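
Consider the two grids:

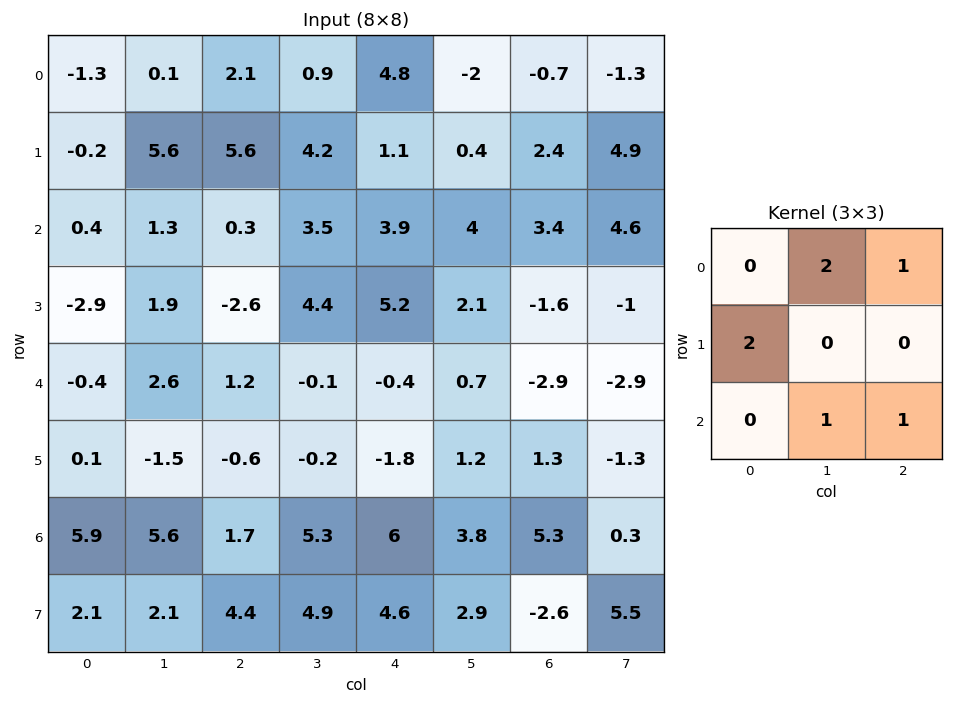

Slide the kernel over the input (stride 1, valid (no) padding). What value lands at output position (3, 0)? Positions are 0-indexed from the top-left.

-1.7

The receptive field on the input at this output position is [-2.9 1.9 -2.6 / -0.4 2.6 1.2 / 0.1 -1.5 -0.6]. Elementwise product with the kernel and sum: 1.9·2 + -2.6·1 + -0.4·2 + -1.5·1 + -0.6·1.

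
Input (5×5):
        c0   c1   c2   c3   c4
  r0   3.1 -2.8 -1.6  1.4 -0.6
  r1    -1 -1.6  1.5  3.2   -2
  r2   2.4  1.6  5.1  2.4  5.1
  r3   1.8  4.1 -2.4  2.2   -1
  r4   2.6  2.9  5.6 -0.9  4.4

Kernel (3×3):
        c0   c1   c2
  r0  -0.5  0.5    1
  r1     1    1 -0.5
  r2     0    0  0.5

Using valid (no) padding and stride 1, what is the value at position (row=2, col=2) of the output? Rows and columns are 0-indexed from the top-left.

6.25

The receptive field on the input at this output position is [5.1 2.4 5.1 / -2.4 2.2 -1 / 5.6 -0.9 4.4]. Elementwise product with the kernel and sum: 5.1·-0.5 + 2.4·0.5 + 5.1·1 + -2.4·1 + 2.2·1 + -1·-0.5 + 4.4·0.5.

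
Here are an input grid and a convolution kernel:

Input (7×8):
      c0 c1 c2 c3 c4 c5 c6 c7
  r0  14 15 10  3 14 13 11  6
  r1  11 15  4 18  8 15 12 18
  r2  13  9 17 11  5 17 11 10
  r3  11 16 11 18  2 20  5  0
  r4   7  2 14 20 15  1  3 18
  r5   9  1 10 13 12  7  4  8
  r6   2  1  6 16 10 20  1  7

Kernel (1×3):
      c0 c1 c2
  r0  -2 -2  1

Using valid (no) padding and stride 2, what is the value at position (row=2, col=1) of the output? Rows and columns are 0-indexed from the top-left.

The receptive field on the input at this output position is [14 20 15]. Elementwise product with the kernel and sum: 14·-2 + 20·-2 + 15·1.

-53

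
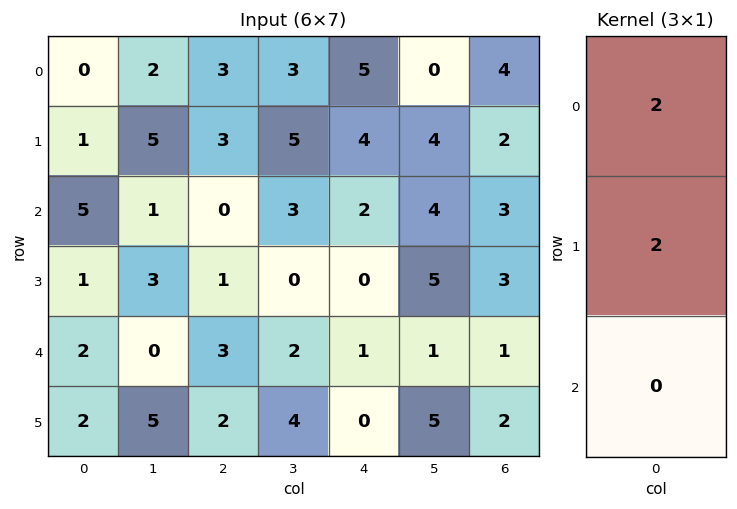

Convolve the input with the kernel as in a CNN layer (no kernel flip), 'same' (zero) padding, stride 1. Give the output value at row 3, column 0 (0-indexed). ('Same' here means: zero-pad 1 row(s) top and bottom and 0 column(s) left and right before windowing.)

The receptive field on the zero-padded input at this output position is [5 / 1 / 2]. Elementwise product with the kernel and sum: 5·2 + 1·2.

12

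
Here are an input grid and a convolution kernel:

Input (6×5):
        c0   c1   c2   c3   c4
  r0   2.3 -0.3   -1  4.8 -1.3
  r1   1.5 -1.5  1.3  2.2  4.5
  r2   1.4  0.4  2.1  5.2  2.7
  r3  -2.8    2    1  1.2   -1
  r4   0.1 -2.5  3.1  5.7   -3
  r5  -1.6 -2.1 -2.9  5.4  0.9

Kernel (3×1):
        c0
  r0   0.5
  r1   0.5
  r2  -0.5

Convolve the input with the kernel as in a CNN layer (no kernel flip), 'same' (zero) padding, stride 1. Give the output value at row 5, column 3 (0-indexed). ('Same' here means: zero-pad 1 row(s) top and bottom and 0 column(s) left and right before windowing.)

5.55

The receptive field on the zero-padded input at this output position is [5.7 / 5.4 / 0]. Elementwise product with the kernel and sum: 5.7·0.5 + 5.4·0.5 + 0·-0.5.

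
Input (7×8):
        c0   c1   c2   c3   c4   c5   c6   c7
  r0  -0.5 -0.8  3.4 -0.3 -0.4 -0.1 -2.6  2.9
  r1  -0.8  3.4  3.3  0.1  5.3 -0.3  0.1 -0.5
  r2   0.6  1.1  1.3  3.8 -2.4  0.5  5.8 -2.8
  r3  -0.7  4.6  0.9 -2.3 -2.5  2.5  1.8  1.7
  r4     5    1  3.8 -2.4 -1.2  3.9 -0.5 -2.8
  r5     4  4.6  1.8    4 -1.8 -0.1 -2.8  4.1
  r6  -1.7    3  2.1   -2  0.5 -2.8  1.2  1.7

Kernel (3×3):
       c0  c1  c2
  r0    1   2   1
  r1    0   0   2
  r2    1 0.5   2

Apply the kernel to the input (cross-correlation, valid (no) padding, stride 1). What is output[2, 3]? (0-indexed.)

9.3

The receptive field on the input at this output position is [3.8 -2.4 0.5 / -2.3 -2.5 2.5 / -2.4 -1.2 3.9]. Elementwise product with the kernel and sum: 3.8·1 + -2.4·2 + 0.5·1 + 2.5·2 + -2.4·1 + -1.2·0.5 + 3.9·2.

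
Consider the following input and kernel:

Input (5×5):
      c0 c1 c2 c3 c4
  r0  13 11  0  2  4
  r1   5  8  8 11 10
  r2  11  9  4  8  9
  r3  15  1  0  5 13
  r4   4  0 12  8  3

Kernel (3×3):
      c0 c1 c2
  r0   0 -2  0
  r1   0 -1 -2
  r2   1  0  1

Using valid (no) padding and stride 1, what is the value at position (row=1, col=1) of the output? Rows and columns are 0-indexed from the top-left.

The receptive field on the input at this output position is [8 8 11 / 9 4 8 / 1 0 5]. Elementwise product with the kernel and sum: 8·-2 + 4·-1 + 8·-2 + 1·1 + 5·1.

-30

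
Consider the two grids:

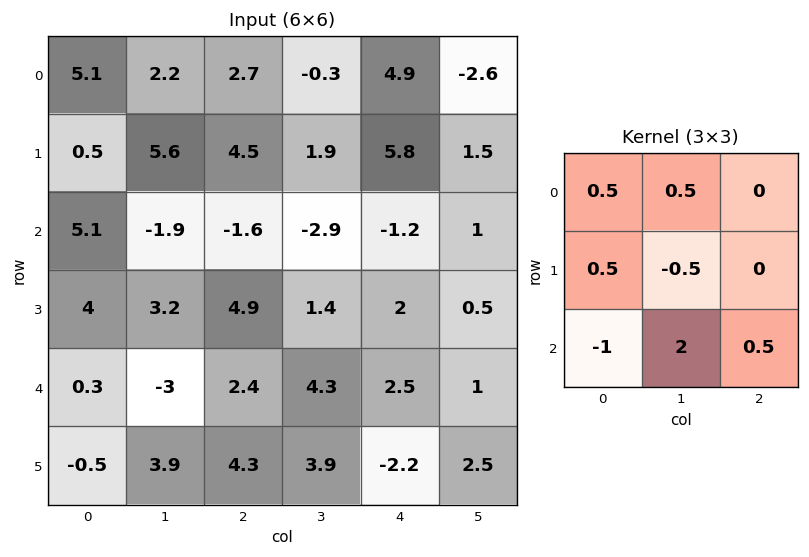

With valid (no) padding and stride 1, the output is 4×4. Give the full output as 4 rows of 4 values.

Output[0,0]: The receptive field on the input at this output position is [5.1 2.2 2.7 / 0.5 5.6 4.5 / 5.1 -1.9 -1.6]. Elementwise product with the kernel and sum: 5.1·0.5 + 2.2·0.5 + 0.5·0.5 + 5.6·-0.5 + 5.1·-1 + -1.9·2 + -1.6·0.5.

-8.6 0.25 -2.3 1.35
11.4 12.2 2.75 5.85
-3.1 7.35 6.95 -1.15
15.7 8 4.6 -4.45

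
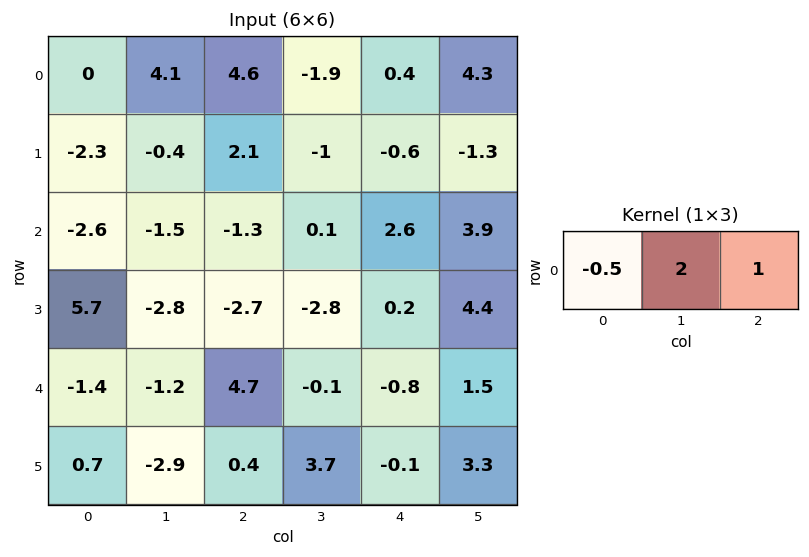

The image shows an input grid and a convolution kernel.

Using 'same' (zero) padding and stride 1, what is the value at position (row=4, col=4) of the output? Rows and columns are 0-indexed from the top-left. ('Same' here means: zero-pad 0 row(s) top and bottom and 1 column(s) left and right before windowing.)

The receptive field on the zero-padded input at this output position is [-0.1 -0.8 1.5]. Elementwise product with the kernel and sum: -0.1·-0.5 + -0.8·2 + 1.5·1.

-0.05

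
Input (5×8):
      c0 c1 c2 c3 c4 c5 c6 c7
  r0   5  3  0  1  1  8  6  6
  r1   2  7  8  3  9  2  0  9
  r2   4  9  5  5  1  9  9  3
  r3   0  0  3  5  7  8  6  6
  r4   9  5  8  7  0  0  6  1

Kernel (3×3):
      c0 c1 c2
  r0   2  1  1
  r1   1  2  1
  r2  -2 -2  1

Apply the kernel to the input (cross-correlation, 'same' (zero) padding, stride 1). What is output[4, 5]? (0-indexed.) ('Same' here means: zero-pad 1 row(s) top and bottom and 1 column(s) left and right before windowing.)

The receptive field on the zero-padded input at this output position is [7 8 6 / 0 0 6 / 0 0 0]. Elementwise product with the kernel and sum: 7·2 + 8·1 + 6·1 + 0·1 + 0·2 + 6·1 + 0·-2 + 0·-2 + 0·1.

34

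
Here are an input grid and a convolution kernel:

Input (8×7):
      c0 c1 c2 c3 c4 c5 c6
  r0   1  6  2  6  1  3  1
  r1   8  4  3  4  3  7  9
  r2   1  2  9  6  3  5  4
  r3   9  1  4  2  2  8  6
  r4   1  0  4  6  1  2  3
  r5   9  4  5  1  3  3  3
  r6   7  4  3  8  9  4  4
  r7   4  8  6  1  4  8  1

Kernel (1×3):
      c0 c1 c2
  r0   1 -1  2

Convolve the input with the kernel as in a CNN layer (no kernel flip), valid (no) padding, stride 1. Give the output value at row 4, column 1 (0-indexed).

8

The receptive field on the input at this output position is [0 4 6]. Elementwise product with the kernel and sum: 0·1 + 4·-1 + 6·2.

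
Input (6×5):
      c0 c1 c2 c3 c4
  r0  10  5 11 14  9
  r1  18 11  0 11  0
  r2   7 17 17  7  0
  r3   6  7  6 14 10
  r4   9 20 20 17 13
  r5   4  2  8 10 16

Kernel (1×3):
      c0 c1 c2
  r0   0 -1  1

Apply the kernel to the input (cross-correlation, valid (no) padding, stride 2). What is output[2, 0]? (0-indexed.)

The receptive field on the input at this output position is [9 20 20]. Elementwise product with the kernel and sum: 20·-1 + 20·1.

0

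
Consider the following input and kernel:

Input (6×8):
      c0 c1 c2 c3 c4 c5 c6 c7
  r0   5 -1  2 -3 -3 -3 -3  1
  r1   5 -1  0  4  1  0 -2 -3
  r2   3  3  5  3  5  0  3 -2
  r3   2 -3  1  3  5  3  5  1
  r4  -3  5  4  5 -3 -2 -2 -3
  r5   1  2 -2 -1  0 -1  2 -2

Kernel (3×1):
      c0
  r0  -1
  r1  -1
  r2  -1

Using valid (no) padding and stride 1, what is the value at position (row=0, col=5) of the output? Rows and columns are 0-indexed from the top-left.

The receptive field on the input at this output position is [-3 / 0 / 0]. Elementwise product with the kernel and sum: -3·-1 + 0·-1 + 0·-1.

3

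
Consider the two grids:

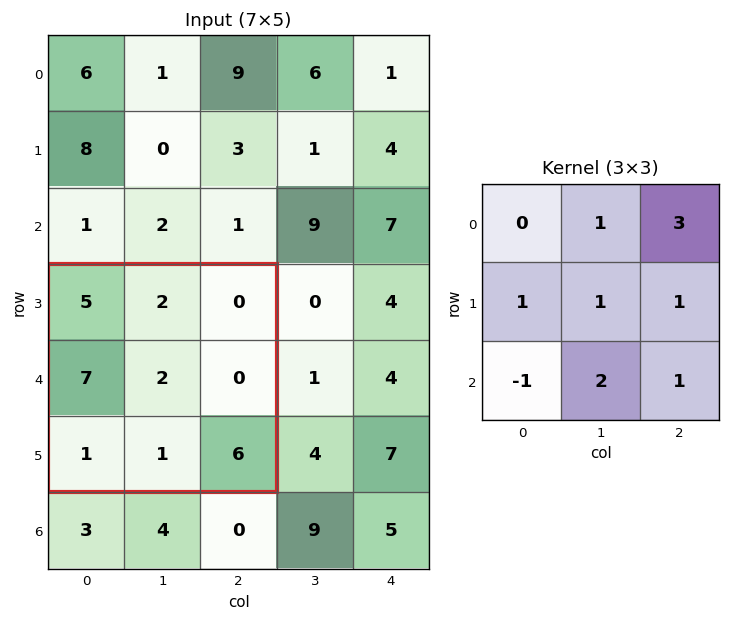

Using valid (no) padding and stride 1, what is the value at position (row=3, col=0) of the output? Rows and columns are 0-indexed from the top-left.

The receptive field on the input at this output position is [5 2 0 / 7 2 0 / 1 1 6]. Elementwise product with the kernel and sum: 2·1 + 0·3 + 7·1 + 2·1 + 0·1 + 1·-1 + 1·2 + 6·1.

18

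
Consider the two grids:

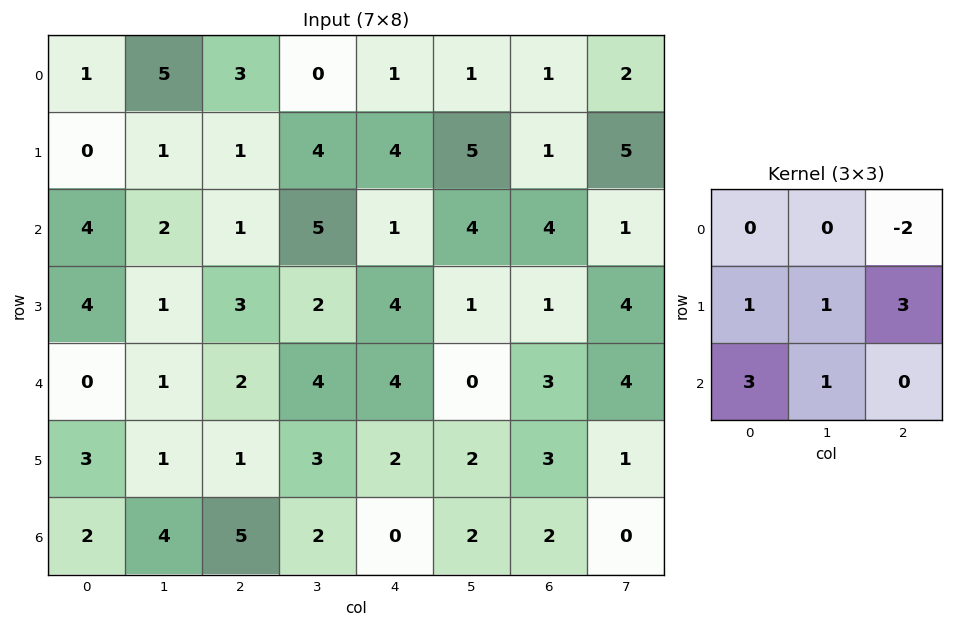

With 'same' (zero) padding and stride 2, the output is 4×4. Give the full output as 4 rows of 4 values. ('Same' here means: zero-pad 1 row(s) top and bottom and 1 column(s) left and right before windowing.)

16 12 20 24
12 16 18 5
4 15 17 16
12 9 4 2

Output[0,0]: The receptive field on the zero-padded input at this output position is [0 0 0 / 0 1 5 / 0 0 1]. Elementwise product with the kernel and sum: 0·-2 + 0·1 + 1·1 + 5·3 + 0·3 + 0·1.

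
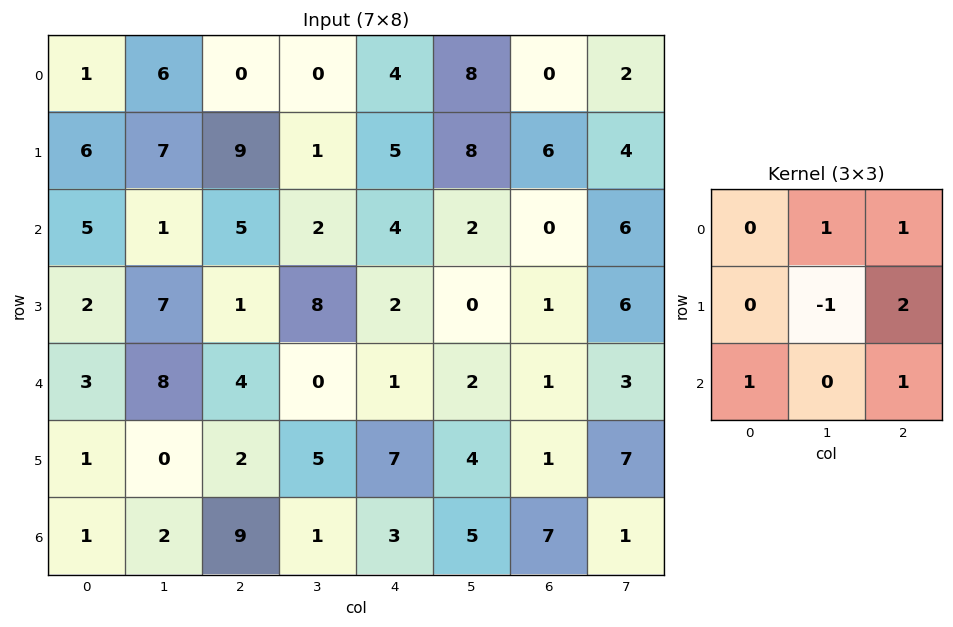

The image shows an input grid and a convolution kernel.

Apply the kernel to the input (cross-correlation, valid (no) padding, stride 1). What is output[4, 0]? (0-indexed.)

The receptive field on the input at this output position is [3 8 4 / 1 0 2 / 1 2 9]. Elementwise product with the kernel and sum: 8·1 + 4·1 + 0·-1 + 2·2 + 1·1 + 9·1.

26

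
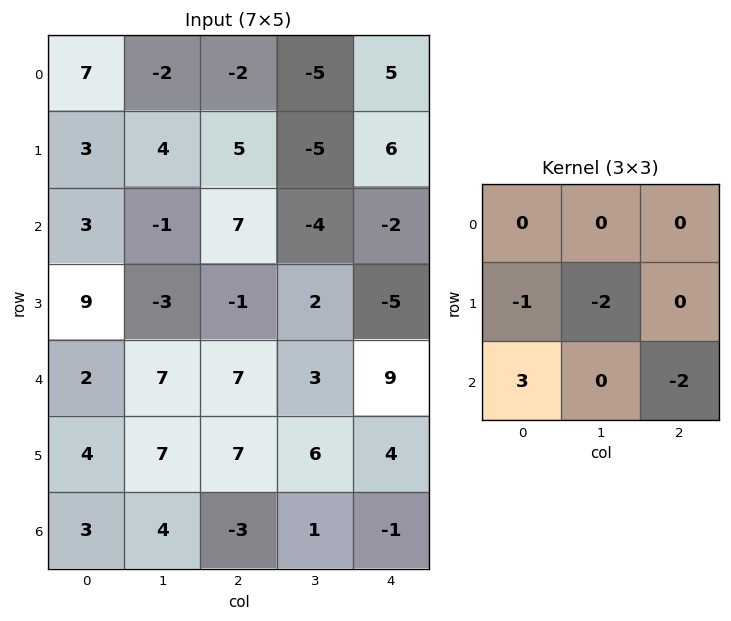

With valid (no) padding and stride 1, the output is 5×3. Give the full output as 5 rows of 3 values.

-16 -9 30
28 -26 8
-11 20 0
-18 -12 0
-3 -11 -26

Output[0,0]: The receptive field on the input at this output position is [7 -2 -2 / 3 4 5 / 3 -1 7]. Elementwise product with the kernel and sum: 3·-1 + 4·-2 + 3·3 + 7·-2.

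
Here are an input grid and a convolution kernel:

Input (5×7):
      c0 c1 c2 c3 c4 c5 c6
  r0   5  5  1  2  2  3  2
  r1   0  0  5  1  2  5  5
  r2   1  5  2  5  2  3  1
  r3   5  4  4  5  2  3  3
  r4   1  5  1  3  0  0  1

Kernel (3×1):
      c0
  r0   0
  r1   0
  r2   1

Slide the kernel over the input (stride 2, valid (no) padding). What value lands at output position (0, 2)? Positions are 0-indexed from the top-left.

The receptive field on the input at this output position is [2 / 2 / 2]. Elementwise product with the kernel and sum: 2·1.

2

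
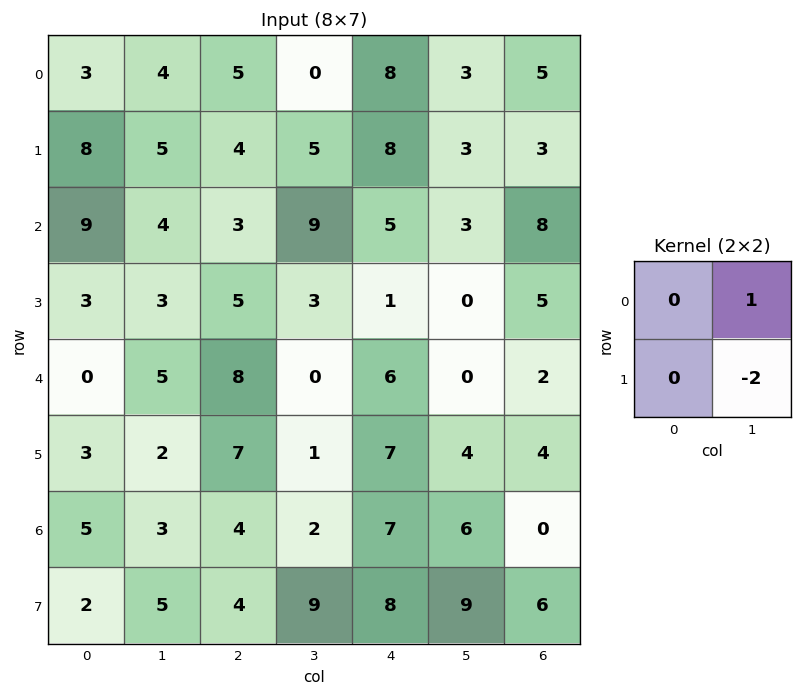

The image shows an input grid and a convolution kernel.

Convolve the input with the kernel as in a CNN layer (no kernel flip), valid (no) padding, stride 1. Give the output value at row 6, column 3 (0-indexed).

-9

The receptive field on the input at this output position is [2 7 / 9 8]. Elementwise product with the kernel and sum: 7·1 + 8·-2.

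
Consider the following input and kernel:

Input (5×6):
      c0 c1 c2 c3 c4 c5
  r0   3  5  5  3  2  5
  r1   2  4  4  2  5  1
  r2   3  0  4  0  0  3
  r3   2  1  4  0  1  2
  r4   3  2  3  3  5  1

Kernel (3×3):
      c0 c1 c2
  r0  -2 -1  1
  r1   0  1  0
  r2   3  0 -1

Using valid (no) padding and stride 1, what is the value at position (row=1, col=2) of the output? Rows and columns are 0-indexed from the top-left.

The receptive field on the input at this output position is [4 2 5 / 4 0 0 / 4 0 1]. Elementwise product with the kernel and sum: 4·-2 + 2·-1 + 5·1 + 0·1 + 4·3 + 1·-1.

6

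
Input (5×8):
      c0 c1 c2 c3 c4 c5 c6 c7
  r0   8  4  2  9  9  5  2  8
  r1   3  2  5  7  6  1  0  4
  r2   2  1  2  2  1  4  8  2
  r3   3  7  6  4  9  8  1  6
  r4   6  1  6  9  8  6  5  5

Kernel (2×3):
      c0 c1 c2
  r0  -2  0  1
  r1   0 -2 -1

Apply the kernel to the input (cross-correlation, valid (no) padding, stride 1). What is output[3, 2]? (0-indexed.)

-29

The receptive field on the input at this output position is [6 4 9 / 6 9 8]. Elementwise product with the kernel and sum: 6·-2 + 9·1 + 9·-2 + 8·-1.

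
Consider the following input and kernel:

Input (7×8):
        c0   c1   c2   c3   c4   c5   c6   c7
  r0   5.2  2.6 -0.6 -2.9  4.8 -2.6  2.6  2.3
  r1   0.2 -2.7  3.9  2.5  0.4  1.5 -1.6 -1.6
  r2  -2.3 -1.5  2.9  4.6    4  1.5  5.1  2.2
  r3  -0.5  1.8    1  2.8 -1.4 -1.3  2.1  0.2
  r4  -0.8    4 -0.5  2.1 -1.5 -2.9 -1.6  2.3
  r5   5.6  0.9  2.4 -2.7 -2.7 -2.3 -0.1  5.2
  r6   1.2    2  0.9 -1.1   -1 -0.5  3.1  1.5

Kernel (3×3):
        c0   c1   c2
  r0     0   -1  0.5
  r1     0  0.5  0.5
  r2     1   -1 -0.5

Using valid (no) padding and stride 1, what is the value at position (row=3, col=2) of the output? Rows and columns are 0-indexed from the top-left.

3.25

The receptive field on the input at this output position is [1 2.8 -1.4 / -0.5 2.1 -1.5 / 2.4 -2.7 -2.7]. Elementwise product with the kernel and sum: 2.8·-1 + -1.4·0.5 + 2.1·0.5 + -1.5·0.5 + 2.4·1 + -2.7·-1 + -2.7·-0.5.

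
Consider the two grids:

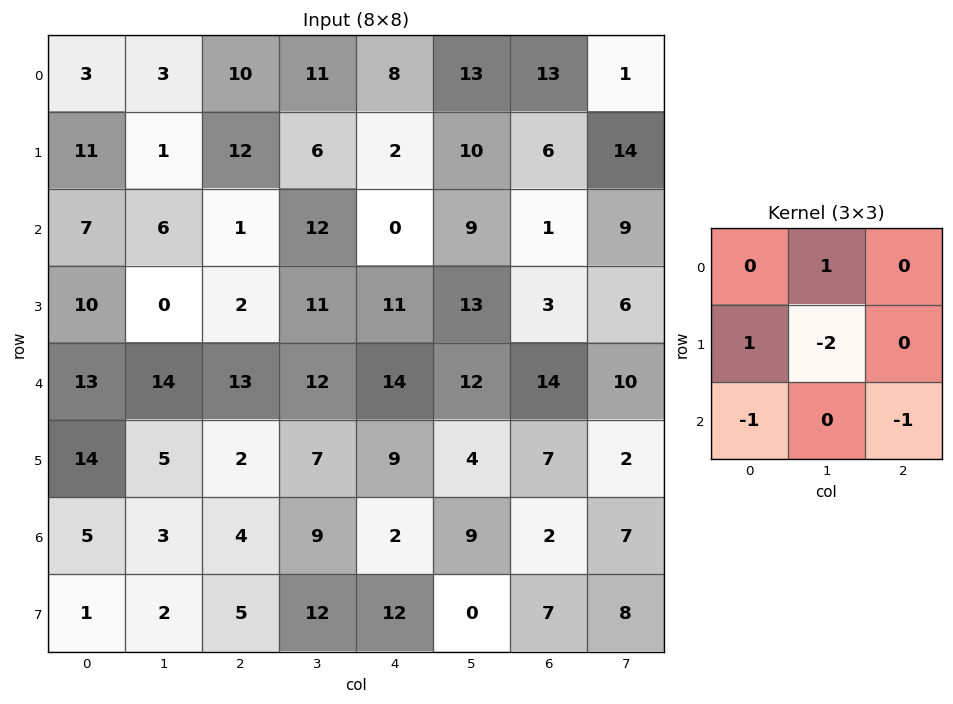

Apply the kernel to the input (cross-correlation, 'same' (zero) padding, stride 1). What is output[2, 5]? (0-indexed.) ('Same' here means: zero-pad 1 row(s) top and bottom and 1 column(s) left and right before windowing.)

The receptive field on the zero-padded input at this output position is [2 10 6 / 0 9 1 / 11 13 3]. Elementwise product with the kernel and sum: 10·1 + 0·1 + 9·-2 + 11·-1 + 3·-1.

-22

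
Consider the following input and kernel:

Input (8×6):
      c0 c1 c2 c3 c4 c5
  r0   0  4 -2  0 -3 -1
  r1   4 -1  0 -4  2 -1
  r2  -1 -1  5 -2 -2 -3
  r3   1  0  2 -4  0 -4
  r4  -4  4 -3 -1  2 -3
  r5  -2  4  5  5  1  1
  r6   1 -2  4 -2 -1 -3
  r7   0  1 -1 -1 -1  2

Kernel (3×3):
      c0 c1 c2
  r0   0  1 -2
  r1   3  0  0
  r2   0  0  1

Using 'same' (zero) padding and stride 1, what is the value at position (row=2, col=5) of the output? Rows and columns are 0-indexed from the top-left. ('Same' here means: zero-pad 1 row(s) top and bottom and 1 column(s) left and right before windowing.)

-7

The receptive field on the zero-padded input at this output position is [2 -1 0 / -2 -3 0 / 0 -4 0]. Elementwise product with the kernel and sum: -1·1 + 0·-2 + -2·3 + 0·1.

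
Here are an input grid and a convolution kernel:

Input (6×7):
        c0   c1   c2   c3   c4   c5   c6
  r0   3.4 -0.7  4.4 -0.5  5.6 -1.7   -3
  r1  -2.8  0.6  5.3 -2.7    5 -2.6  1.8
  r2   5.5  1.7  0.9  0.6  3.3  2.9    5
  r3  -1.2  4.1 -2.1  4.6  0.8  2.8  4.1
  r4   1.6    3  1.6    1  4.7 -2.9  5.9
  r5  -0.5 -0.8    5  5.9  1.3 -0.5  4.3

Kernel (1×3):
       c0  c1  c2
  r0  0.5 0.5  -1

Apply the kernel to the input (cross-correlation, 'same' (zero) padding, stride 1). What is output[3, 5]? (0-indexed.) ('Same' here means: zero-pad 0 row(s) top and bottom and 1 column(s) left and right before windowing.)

-2.3

The receptive field on the zero-padded input at this output position is [0.8 2.8 4.1]. Elementwise product with the kernel and sum: 0.8·0.5 + 2.8·0.5 + 4.1·-1.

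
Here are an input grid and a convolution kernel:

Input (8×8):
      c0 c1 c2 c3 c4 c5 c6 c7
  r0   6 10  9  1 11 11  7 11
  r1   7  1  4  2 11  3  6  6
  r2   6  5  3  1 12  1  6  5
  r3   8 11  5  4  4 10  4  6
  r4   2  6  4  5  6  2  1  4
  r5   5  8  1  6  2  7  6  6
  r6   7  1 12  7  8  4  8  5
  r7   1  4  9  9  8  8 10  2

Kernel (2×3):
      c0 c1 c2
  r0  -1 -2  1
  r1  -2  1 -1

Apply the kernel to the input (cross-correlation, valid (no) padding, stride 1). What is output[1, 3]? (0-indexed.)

-12

The receptive field on the input at this output position is [2 11 3 / 1 12 1]. Elementwise product with the kernel and sum: 2·-1 + 11·-2 + 3·1 + 1·-2 + 12·1 + 1·-1.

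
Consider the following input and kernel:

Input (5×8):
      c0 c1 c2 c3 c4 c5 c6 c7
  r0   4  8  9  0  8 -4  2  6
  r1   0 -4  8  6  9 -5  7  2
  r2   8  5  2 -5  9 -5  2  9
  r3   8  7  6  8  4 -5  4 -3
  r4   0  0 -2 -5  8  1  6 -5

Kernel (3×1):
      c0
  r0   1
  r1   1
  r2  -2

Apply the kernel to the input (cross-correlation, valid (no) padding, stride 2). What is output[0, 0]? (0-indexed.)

-12

The receptive field on the input at this output position is [4 / 0 / 8]. Elementwise product with the kernel and sum: 4·1 + 0·1 + 8·-2.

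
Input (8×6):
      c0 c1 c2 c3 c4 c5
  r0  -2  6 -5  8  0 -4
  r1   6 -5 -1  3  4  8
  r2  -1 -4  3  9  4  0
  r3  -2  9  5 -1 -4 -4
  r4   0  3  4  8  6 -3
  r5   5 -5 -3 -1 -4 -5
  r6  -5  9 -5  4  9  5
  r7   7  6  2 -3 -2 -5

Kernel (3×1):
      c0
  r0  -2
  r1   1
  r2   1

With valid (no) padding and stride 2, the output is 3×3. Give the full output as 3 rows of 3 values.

Output[0,0]: The receptive field on the input at this output position is [-2 / 6 / -1]. Elementwise product with the kernel and sum: -2·-2 + 6·1 + -1·1.
Output[0,1]: The receptive field on the input at this output position is [-5 / -1 / 3]. Elementwise product with the kernel and sum: -5·-2 + -1·1 + 3·1.

9 12 8
0 3 -6
0 -16 -7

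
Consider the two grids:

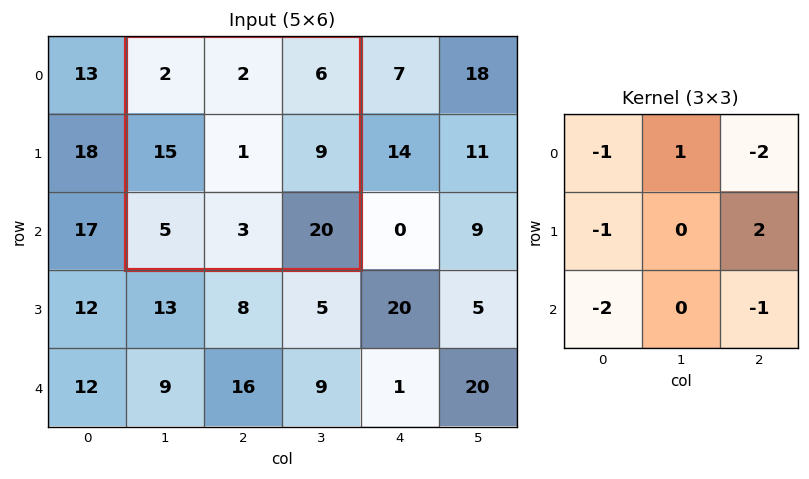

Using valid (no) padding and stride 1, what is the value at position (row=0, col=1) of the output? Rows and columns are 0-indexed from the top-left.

-39

The receptive field on the input at this output position is [2 2 6 / 15 1 9 / 5 3 20]. Elementwise product with the kernel and sum: 2·-1 + 2·1 + 6·-2 + 15·-1 + 9·2 + 5·-2 + 20·-1.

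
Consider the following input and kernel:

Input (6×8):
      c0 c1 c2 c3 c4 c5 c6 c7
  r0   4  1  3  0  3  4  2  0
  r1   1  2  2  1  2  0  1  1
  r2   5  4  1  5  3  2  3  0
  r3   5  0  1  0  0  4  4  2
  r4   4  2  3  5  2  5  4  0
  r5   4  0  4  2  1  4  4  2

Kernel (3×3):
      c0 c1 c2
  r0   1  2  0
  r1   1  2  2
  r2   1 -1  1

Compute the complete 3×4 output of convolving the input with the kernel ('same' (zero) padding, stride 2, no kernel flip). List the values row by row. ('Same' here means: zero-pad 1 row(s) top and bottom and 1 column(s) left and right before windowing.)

11 8 13 8
15 21 24 12
18 18 24 27

Output[0,0]: The receptive field on the zero-padded input at this output position is [0 0 0 / 0 4 1 / 0 1 2]. Elementwise product with the kernel and sum: 0·1 + 0·2 + 0·1 + 4·2 + 1·2 + 0·1 + 1·-1 + 2·1.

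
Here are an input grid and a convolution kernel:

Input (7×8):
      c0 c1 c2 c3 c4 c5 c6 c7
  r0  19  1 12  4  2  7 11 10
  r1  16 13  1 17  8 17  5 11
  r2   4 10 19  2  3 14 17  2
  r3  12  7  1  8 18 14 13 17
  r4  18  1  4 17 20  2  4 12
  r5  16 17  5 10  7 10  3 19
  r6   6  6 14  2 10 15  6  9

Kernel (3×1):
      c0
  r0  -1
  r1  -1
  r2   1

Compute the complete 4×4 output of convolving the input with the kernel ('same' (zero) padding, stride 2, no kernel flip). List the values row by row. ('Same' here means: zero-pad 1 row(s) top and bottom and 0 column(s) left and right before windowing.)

-3 -11 6 -6
-8 -19 7 -9
-14 0 -31 -14
-22 -19 -17 -9

Output[0,0]: The receptive field on the zero-padded input at this output position is [0 / 19 / 16]. Elementwise product with the kernel and sum: 0·-1 + 19·-1 + 16·1.
Output[0,1]: The receptive field on the zero-padded input at this output position is [0 / 12 / 1]. Elementwise product with the kernel and sum: 0·-1 + 12·-1 + 1·1.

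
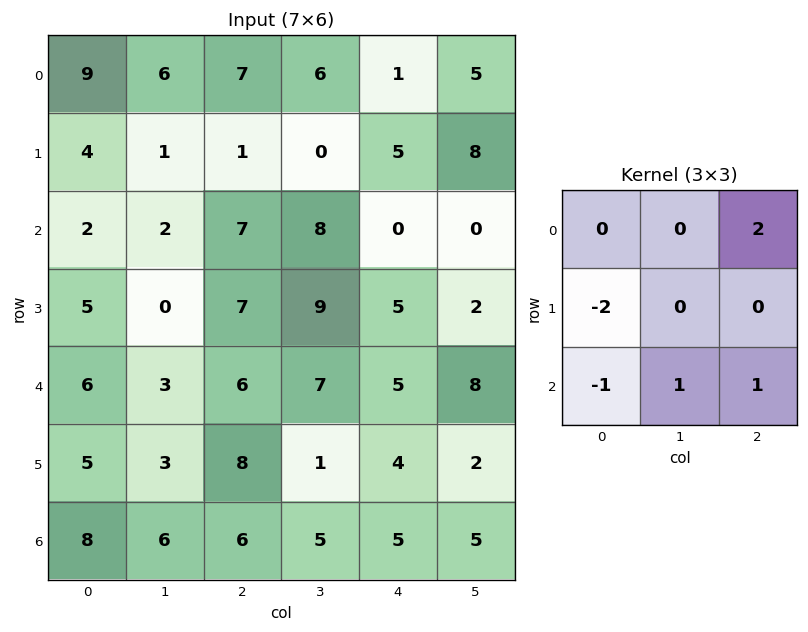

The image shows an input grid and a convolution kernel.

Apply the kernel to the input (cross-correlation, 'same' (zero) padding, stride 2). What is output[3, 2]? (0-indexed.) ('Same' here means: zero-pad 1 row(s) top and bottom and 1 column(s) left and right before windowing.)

-6

The receptive field on the zero-padded input at this output position is [1 4 2 / 5 5 5 / 0 0 0]. Elementwise product with the kernel and sum: 2·2 + 5·-2 + 0·-1 + 0·1 + 0·1.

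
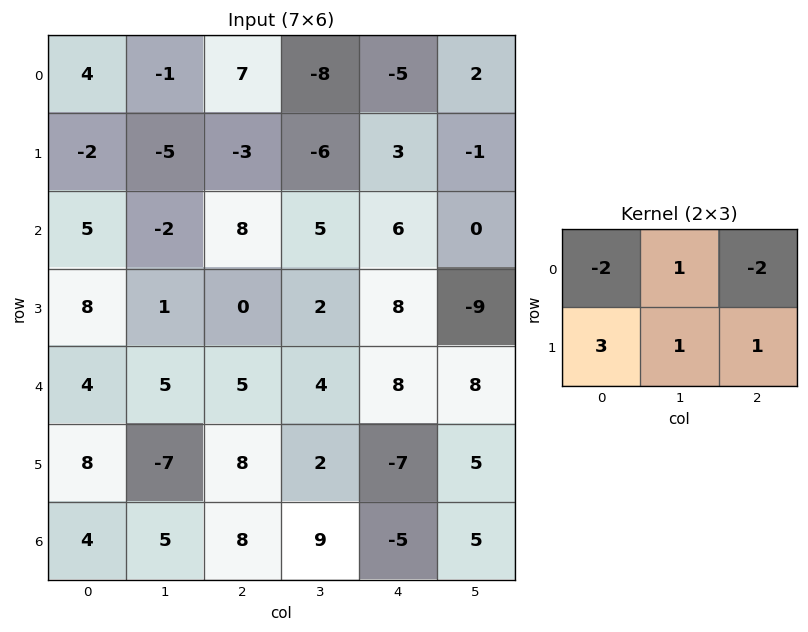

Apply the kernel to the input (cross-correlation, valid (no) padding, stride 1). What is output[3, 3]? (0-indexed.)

The receptive field on the input at this output position is [2 8 -9 / 4 8 8]. Elementwise product with the kernel and sum: 2·-2 + 8·1 + -9·-2 + 4·3 + 8·1 + 8·1.

50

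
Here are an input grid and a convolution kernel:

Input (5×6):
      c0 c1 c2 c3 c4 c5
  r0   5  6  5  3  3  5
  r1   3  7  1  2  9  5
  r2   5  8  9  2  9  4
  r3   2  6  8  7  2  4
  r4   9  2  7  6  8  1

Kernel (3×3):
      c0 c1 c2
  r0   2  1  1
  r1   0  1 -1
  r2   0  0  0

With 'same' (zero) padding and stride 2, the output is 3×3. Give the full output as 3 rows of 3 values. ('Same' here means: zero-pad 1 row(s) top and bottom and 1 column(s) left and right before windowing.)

-1 2 -2
7 24 23
15 28 27

Output[0,0]: The receptive field on the zero-padded input at this output position is [0 0 0 / 0 5 6 / 0 3 7]. Elementwise product with the kernel and sum: 0·2 + 0·1 + 0·1 + 5·1 + 6·-1.
Output[0,1]: The receptive field on the zero-padded input at this output position is [0 0 0 / 6 5 3 / 7 1 2]. Elementwise product with the kernel and sum: 0·2 + 0·1 + 0·1 + 5·1 + 3·-1.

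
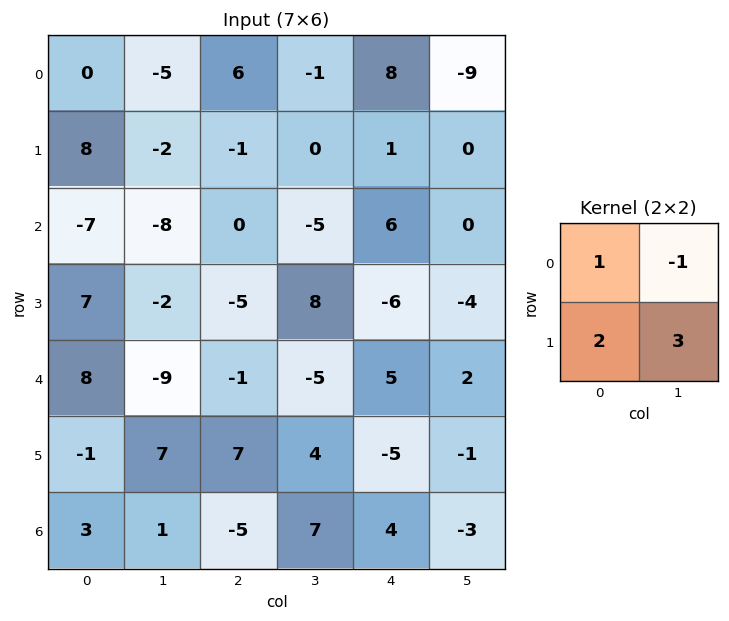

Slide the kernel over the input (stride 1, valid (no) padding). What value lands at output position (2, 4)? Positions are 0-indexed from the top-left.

-18

The receptive field on the input at this output position is [6 0 / -6 -4]. Elementwise product with the kernel and sum: 6·1 + 0·-1 + -6·2 + -4·3.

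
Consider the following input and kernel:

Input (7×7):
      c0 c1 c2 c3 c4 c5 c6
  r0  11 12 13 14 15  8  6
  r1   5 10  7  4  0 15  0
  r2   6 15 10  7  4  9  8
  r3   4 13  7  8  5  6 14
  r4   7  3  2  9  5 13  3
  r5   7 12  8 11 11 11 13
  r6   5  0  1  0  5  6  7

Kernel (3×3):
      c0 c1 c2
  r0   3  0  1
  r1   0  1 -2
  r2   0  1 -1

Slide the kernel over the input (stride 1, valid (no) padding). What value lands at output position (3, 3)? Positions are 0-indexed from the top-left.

9

The receptive field on the input at this output position is [8 5 6 / 9 5 13 / 11 11 11]. Elementwise product with the kernel and sum: 8·3 + 6·1 + 5·1 + 13·-2 + 11·1 + 11·-1.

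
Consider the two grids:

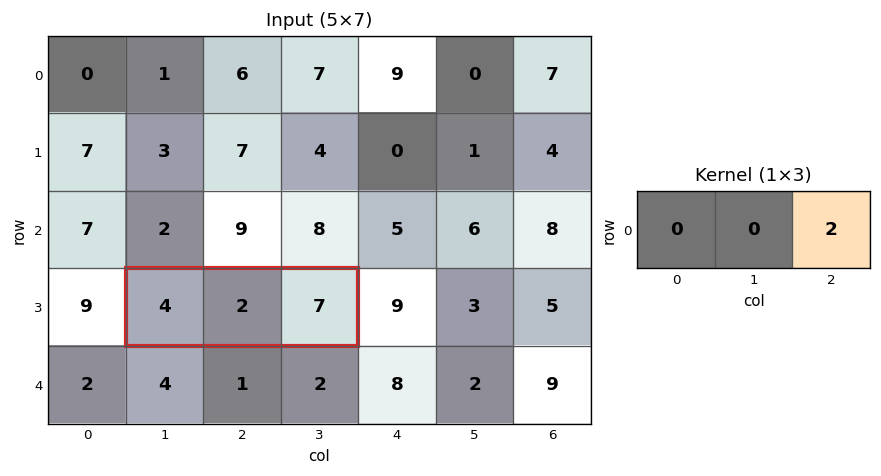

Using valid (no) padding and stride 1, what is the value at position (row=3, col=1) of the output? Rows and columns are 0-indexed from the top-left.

14

The receptive field on the input at this output position is [4 2 7]. Elementwise product with the kernel and sum: 7·2.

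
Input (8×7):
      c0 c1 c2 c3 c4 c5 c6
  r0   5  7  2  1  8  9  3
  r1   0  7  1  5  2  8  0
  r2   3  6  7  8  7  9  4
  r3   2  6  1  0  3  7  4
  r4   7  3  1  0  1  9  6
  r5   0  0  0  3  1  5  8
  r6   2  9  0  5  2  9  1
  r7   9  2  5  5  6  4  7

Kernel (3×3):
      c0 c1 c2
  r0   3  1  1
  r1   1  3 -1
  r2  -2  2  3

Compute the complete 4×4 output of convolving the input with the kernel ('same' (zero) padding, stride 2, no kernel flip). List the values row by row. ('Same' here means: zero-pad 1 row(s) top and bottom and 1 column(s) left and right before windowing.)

29 15 34 2
32 36 72 39
26 34 15 58
21 28 31 41

Output[0,0]: The receptive field on the zero-padded input at this output position is [0 0 0 / 0 5 7 / 0 0 7]. Elementwise product with the kernel and sum: 0·3 + 0·1 + 0·1 + 0·1 + 5·3 + 7·-1 + 0·-2 + 0·2 + 7·3.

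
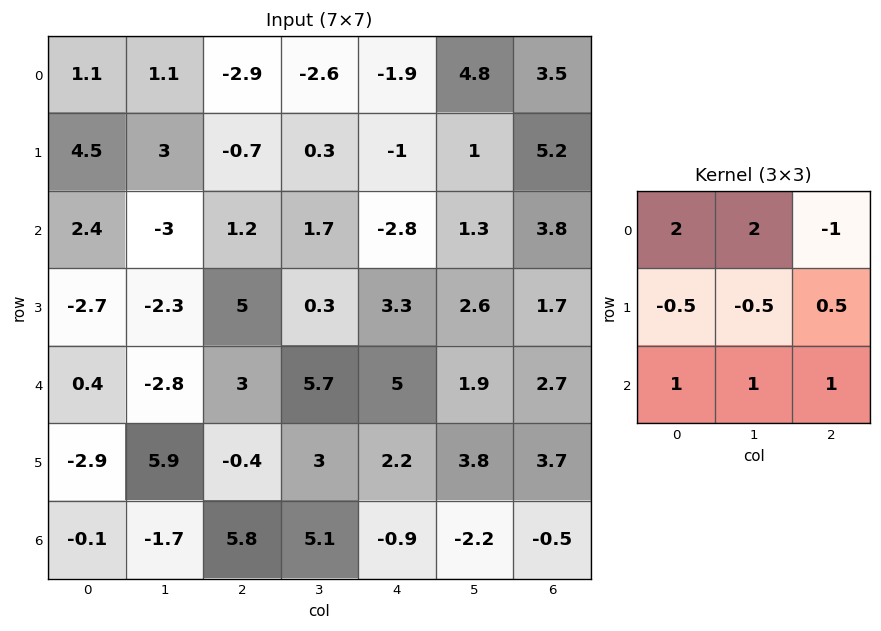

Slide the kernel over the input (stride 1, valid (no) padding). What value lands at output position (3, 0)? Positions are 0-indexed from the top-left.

The receptive field on the input at this output position is [-2.7 -2.3 5 / 0.4 -2.8 3 / -2.9 5.9 -0.4]. Elementwise product with the kernel and sum: -2.7·2 + -2.3·2 + 5·-1 + 0.4·-0.5 + -2.8·-0.5 + 3·0.5 + -2.9·1 + 5.9·1 + -0.4·1.

-9.7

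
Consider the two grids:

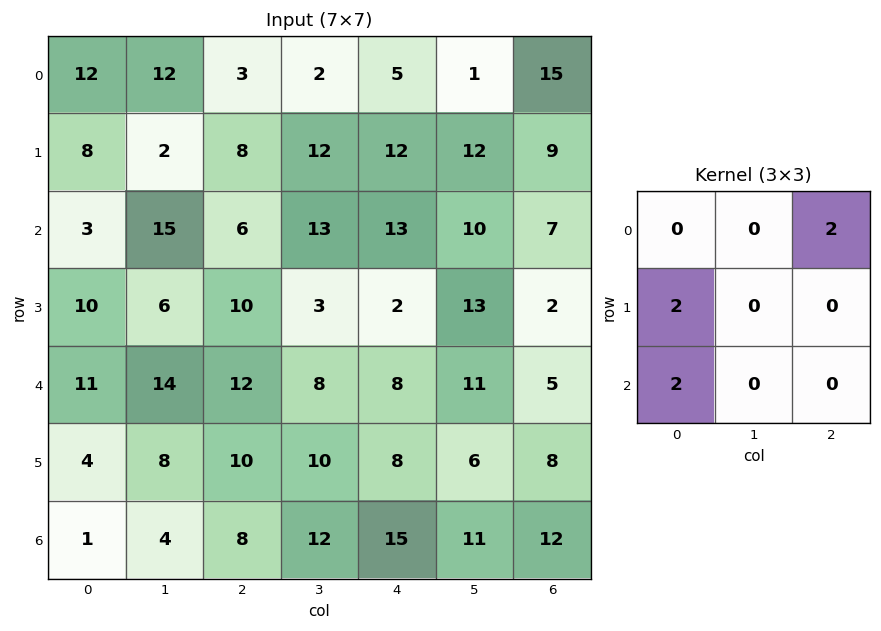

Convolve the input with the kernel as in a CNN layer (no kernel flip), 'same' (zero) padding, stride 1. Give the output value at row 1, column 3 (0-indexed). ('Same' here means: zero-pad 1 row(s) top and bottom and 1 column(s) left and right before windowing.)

The receptive field on the zero-padded input at this output position is [3 2 5 / 8 12 12 / 6 13 13]. Elementwise product with the kernel and sum: 5·2 + 8·2 + 6·2.

38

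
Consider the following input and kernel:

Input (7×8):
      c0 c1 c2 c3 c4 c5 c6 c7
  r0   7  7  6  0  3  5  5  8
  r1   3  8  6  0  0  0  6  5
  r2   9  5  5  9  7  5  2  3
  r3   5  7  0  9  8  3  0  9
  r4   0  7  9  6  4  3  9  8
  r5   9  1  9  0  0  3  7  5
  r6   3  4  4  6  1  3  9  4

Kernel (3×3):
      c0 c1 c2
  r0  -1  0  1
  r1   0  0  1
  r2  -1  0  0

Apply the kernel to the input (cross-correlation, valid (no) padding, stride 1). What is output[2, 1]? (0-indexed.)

The receptive field on the input at this output position is [5 5 9 / 7 0 9 / 7 9 6]. Elementwise product with the kernel and sum: 5·-1 + 9·1 + 9·1 + 7·-1.

6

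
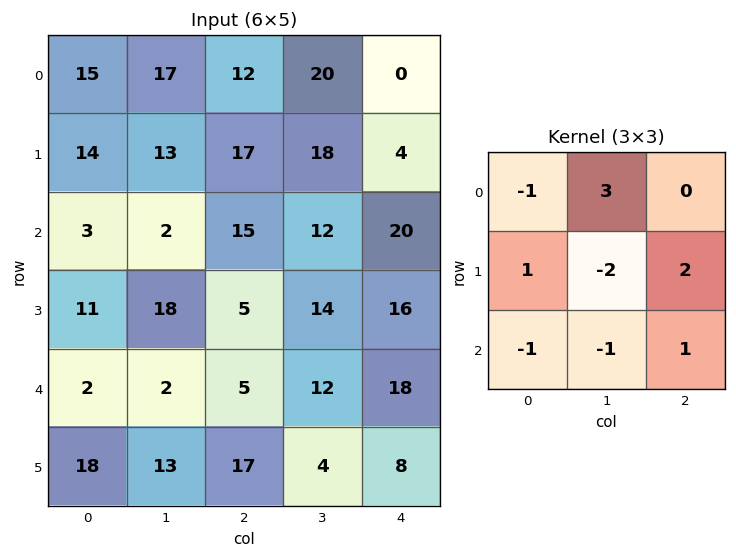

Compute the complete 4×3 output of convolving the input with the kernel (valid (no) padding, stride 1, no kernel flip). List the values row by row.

Output[0,0]: The receptive field on the input at this output position is [15 17 12 / 14 13 17 / 3 2 15]. Elementwise product with the kernel and sum: 15·-1 + 17·3 + 14·1 + 13·-2 + 17·2 + 3·-1 + 2·-1 + 15·1.
Output[0,1]: The receptive field on the input at this output position is [17 12 20 / 13 17 18 / 2 15 12]. Elementwise product with the kernel and sum: 17·-1 + 12·3 + 13·1 + 17·-2 + 18·2 + 2·-1 + 15·-1 + 12·1.

68 29 30
30 25 65
-11 84 31
37 -13 41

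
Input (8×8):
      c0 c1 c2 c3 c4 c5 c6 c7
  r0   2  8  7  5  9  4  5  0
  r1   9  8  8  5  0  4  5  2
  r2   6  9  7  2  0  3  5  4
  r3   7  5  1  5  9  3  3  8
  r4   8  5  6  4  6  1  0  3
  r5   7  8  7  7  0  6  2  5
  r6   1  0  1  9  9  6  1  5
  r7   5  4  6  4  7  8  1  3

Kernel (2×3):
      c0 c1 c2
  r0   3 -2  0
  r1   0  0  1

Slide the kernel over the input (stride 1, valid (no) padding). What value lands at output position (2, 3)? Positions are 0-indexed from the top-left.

9

The receptive field on the input at this output position is [2 0 3 / 5 9 3]. Elementwise product with the kernel and sum: 2·3 + 0·-2 + 3·1.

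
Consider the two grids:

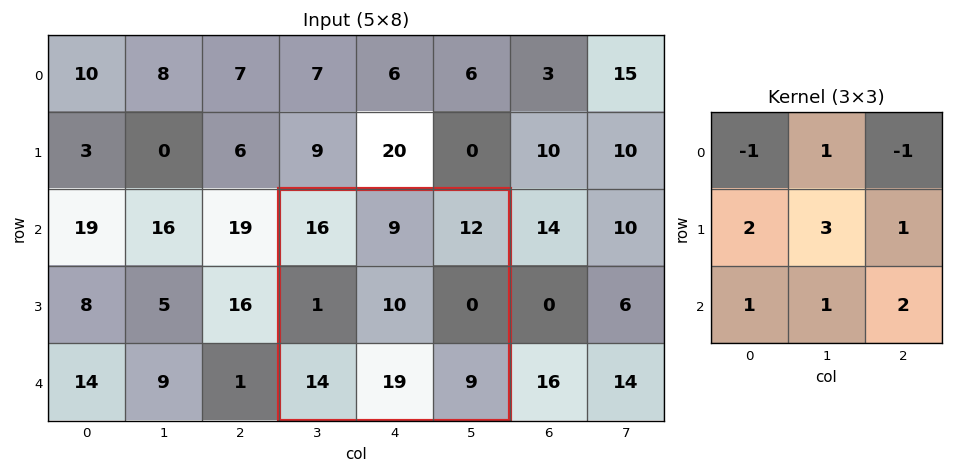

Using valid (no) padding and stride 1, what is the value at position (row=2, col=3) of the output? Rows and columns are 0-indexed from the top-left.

64

The receptive field on the input at this output position is [16 9 12 / 1 10 0 / 14 19 9]. Elementwise product with the kernel and sum: 16·-1 + 9·1 + 12·-1 + 1·2 + 10·3 + 0·1 + 14·1 + 19·1 + 9·2.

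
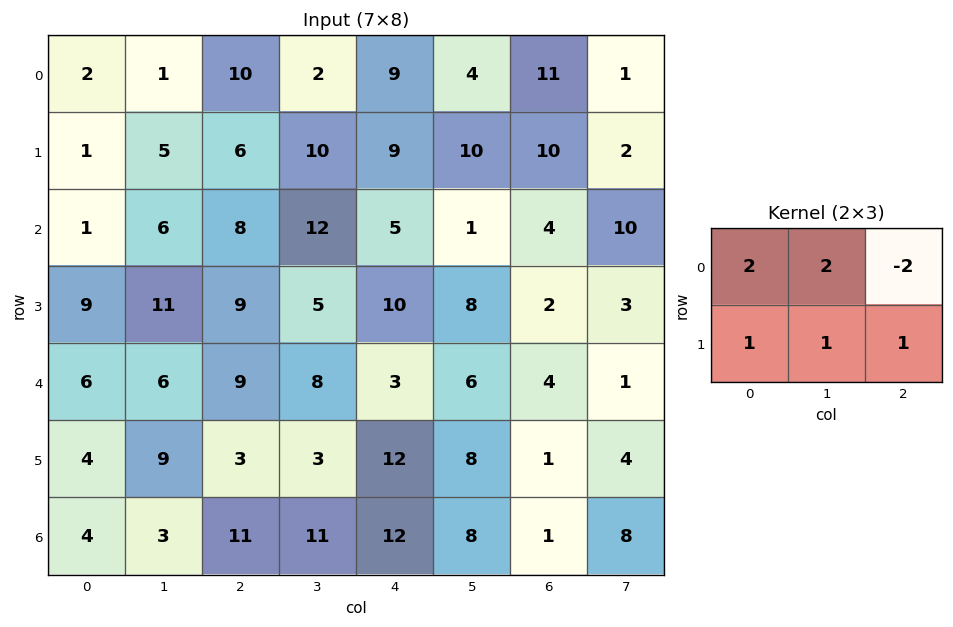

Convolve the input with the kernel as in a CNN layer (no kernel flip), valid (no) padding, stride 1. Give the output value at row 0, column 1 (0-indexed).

39

The receptive field on the input at this output position is [1 10 2 / 5 6 10]. Elementwise product with the kernel and sum: 1·2 + 10·2 + 2·-2 + 5·1 + 6·1 + 10·1.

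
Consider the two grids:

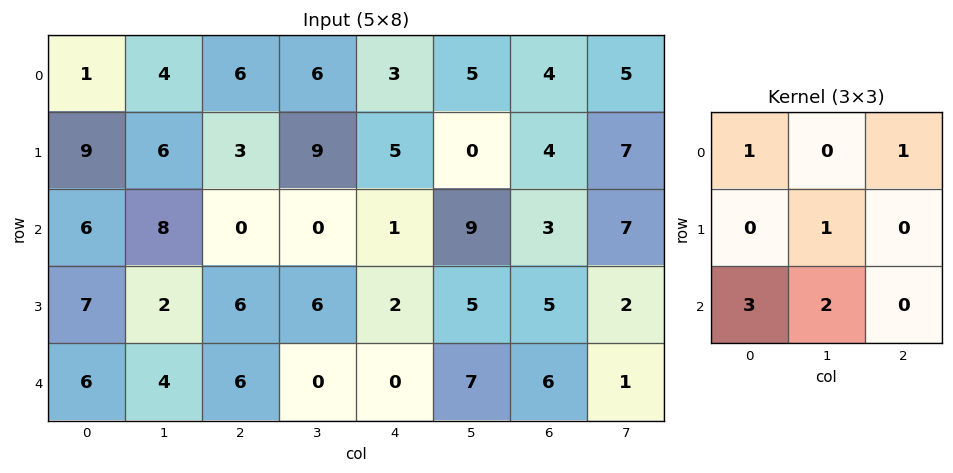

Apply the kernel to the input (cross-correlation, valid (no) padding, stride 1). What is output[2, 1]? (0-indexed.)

The receptive field on the input at this output position is [8 0 0 / 2 6 6 / 4 6 0]. Elementwise product with the kernel and sum: 8·1 + 0·1 + 6·1 + 4·3 + 6·2.

38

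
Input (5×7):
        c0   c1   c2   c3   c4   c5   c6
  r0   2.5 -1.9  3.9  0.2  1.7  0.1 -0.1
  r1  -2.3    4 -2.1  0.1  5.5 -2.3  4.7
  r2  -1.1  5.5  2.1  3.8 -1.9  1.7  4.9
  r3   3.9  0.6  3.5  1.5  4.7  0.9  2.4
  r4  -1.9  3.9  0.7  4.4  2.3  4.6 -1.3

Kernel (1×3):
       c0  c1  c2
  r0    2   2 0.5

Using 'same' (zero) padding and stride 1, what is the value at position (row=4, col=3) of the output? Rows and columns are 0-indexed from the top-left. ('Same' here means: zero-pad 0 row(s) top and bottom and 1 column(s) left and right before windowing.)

11.35

The receptive field on the zero-padded input at this output position is [0.7 4.4 2.3]. Elementwise product with the kernel and sum: 0.7·2 + 4.4·2 + 2.3·0.5.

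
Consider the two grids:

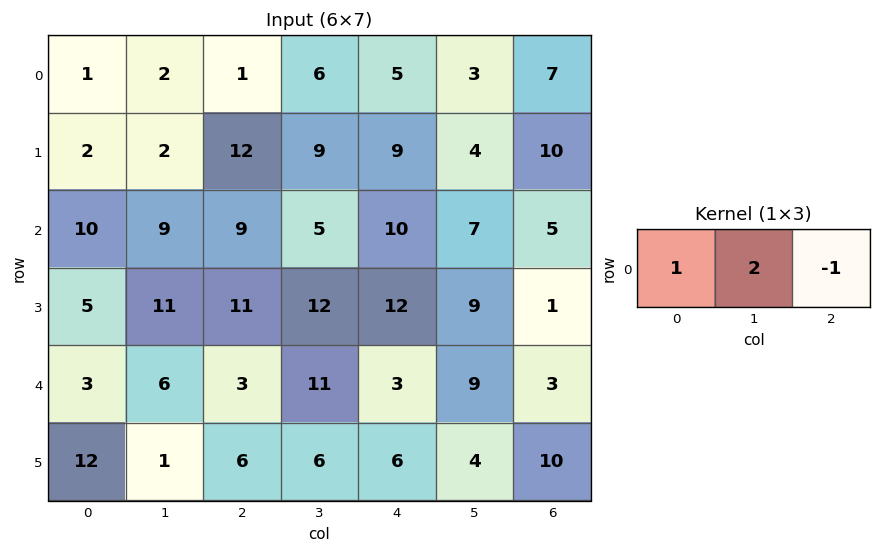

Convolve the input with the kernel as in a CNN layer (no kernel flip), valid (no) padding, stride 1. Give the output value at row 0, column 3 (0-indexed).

The receptive field on the input at this output position is [6 5 3]. Elementwise product with the kernel and sum: 6·1 + 5·2 + 3·-1.

13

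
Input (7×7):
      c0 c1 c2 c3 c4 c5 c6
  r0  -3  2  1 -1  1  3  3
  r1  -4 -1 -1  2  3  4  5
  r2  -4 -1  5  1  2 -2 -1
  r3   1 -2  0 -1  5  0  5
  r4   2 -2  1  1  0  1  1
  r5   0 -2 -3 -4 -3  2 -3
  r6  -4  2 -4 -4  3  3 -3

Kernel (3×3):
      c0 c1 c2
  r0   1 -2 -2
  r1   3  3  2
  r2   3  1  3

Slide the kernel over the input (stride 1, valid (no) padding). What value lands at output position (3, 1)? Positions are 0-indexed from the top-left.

-22

The receptive field on the input at this output position is [-2 0 -1 / -2 1 1 / -2 -3 -4]. Elementwise product with the kernel and sum: -2·1 + 0·-2 + -1·-2 + -2·3 + 1·3 + 1·2 + -2·3 + -3·1 + -4·3.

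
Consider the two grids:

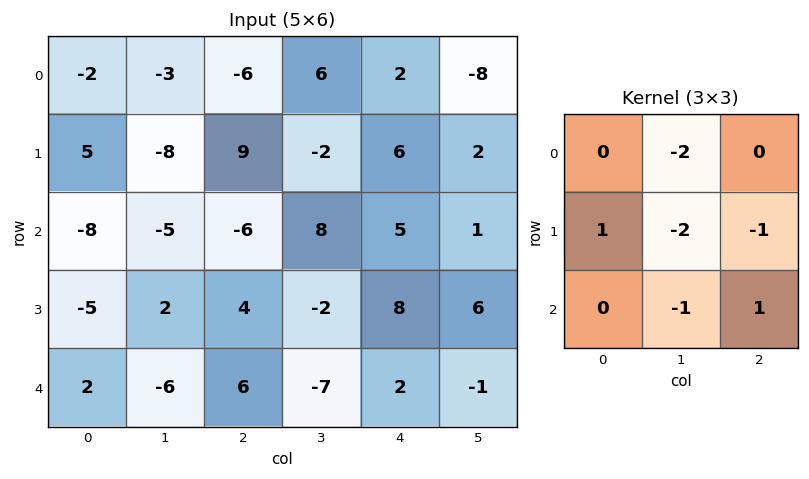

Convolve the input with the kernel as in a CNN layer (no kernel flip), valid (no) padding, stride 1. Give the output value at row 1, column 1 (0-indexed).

The receptive field on the input at this output position is [-8 9 -2 / -5 -6 8 / 2 4 -2]. Elementwise product with the kernel and sum: 9·-2 + -5·1 + -6·-2 + 8·-1 + 4·-1 + -2·1.

-25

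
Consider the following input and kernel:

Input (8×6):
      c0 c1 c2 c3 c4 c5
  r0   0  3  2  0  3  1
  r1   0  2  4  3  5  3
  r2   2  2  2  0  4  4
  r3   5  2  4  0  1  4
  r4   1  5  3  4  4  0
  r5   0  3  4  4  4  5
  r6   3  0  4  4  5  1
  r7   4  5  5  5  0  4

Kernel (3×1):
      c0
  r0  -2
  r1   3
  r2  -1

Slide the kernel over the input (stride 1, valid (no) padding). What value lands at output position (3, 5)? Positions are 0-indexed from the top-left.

-13

The receptive field on the input at this output position is [4 / 0 / 5]. Elementwise product with the kernel and sum: 4·-2 + 0·3 + 5·-1.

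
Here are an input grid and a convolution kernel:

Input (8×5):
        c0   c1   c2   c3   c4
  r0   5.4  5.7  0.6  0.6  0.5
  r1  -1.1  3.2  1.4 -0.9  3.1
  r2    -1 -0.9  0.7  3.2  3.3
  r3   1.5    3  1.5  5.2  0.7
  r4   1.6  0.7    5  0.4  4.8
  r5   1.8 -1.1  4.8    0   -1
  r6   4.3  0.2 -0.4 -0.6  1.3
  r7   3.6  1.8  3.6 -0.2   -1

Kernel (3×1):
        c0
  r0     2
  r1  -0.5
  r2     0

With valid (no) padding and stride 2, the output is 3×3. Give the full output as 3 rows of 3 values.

Output[0,0]: The receptive field on the input at this output position is [5.4 / -1.1 / -1]. Elementwise product with the kernel and sum: 5.4·2 + -1.1·-0.5.
Output[0,1]: The receptive field on the input at this output position is [0.6 / 1.4 / 0.7]. Elementwise product with the kernel and sum: 0.6·2 + 1.4·-0.5.

11.35 0.5 -0.55
-2.75 0.65 6.25
2.3 7.6 10.1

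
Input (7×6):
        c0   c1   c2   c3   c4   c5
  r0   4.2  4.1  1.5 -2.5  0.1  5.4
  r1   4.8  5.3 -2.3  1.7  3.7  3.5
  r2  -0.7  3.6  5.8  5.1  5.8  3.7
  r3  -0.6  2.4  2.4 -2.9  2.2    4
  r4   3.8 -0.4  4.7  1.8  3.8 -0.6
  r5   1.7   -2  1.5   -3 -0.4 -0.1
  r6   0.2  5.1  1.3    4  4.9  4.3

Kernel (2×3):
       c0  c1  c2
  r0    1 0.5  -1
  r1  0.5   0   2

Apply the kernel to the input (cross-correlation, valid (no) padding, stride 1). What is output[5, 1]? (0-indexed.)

The receptive field on the input at this output position is [-2 1.5 -3 / 5.1 1.3 4]. Elementwise product with the kernel and sum: -2·1 + 1.5·0.5 + -3·-1 + 5.1·0.5 + 4·2.

12.3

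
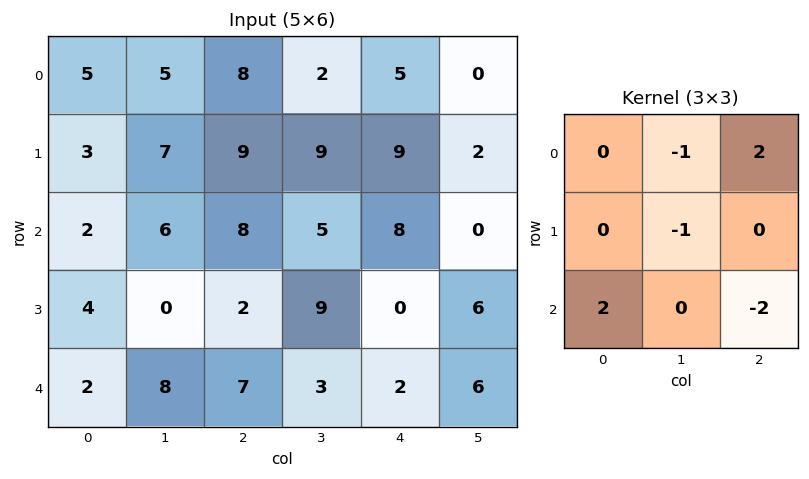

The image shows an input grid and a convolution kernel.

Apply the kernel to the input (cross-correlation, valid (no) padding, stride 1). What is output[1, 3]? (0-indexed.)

The receptive field on the input at this output position is [9 9 2 / 5 8 0 / 9 0 6]. Elementwise product with the kernel and sum: 9·-1 + 2·2 + 8·-1 + 9·2 + 6·-2.

-7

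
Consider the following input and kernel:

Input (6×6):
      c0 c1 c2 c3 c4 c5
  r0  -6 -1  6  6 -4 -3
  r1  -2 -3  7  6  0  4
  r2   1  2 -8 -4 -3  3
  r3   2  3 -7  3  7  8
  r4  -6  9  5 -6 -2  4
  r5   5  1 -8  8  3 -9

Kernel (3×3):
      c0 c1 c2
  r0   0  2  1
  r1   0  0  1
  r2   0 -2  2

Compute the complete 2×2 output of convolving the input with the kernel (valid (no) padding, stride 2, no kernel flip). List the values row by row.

-9 10
-19 4

Output[0,0]: The receptive field on the input at this output position is [-6 -1 6 / -2 -3 7 / 1 2 -8]. Elementwise product with the kernel and sum: -1·2 + 6·1 + 7·1 + 2·-2 + -8·2.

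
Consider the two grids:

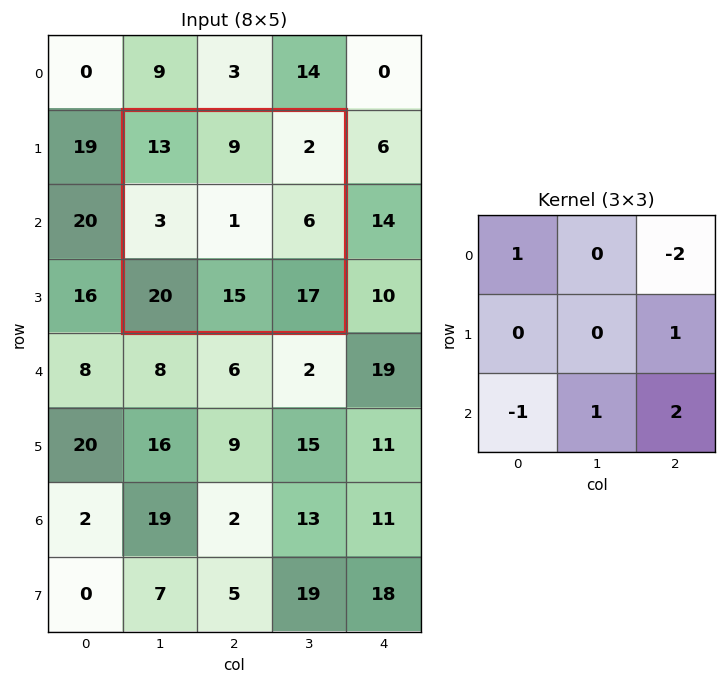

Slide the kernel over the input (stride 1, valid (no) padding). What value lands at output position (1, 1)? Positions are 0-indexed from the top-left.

The receptive field on the input at this output position is [13 9 2 / 3 1 6 / 20 15 17]. Elementwise product with the kernel and sum: 13·1 + 2·-2 + 6·1 + 20·-1 + 15·1 + 17·2.

44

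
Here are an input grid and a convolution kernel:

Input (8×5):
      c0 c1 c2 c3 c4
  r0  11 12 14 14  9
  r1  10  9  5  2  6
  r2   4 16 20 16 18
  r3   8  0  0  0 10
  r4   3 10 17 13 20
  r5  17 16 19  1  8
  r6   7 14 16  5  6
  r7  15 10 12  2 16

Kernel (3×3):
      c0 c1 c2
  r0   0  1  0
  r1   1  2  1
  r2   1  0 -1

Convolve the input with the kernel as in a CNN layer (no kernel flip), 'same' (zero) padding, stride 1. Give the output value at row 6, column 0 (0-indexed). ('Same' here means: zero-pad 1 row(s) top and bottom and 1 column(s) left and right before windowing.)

The receptive field on the zero-padded input at this output position is [0 17 16 / 0 7 14 / 0 15 10]. Elementwise product with the kernel and sum: 17·1 + 0·1 + 7·2 + 14·1 + 0·1 + 10·-1.

35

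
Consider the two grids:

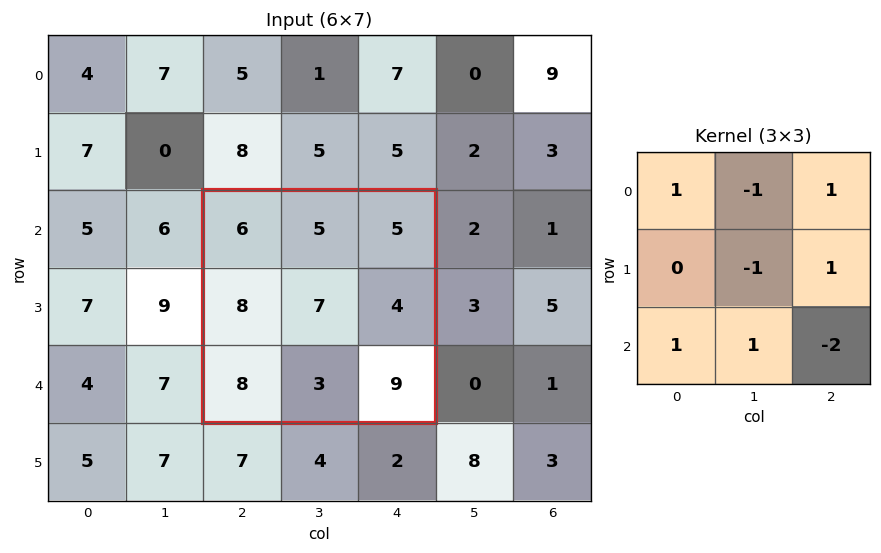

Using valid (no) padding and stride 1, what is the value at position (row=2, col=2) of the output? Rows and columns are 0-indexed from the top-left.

The receptive field on the input at this output position is [6 5 5 / 8 7 4 / 8 3 9]. Elementwise product with the kernel and sum: 6·1 + 5·-1 + 5·1 + 7·-1 + 4·1 + 8·1 + 3·1 + 9·-2.

-4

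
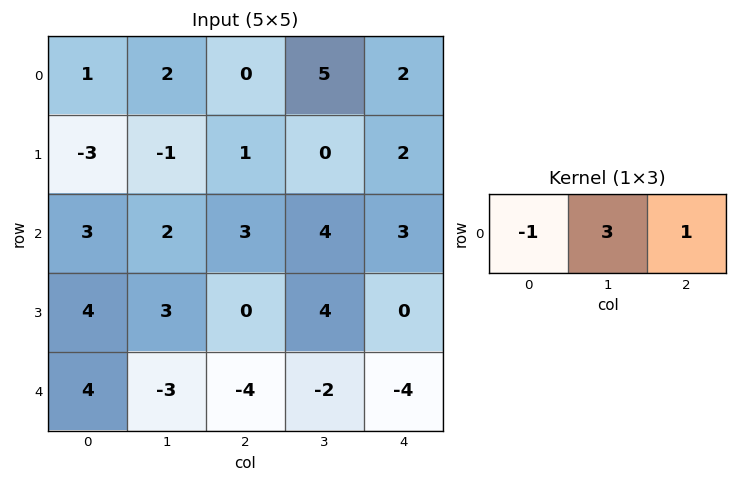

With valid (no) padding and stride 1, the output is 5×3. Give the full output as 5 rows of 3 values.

Output[0,0]: The receptive field on the input at this output position is [1 2 0]. Elementwise product with the kernel and sum: 1·-1 + 2·3 + 0·1.
Output[0,1]: The receptive field on the input at this output position is [2 0 5]. Elementwise product with the kernel and sum: 2·-1 + 0·3 + 5·1.

5 3 17
1 4 1
6 11 12
5 1 12
-17 -11 -6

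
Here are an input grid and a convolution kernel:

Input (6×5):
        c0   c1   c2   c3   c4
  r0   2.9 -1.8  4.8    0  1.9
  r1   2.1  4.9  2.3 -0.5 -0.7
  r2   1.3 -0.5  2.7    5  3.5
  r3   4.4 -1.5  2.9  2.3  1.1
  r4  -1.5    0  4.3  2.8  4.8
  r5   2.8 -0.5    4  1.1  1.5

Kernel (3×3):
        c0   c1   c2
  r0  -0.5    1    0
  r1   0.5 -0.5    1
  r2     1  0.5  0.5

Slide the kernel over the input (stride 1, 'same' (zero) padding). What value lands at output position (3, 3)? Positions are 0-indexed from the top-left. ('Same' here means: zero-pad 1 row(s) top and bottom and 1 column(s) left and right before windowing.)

13.15

The receptive field on the zero-padded input at this output position is [2.7 5 3.5 / 2.9 2.3 1.1 / 4.3 2.8 4.8]. Elementwise product with the kernel and sum: 2.7·-0.5 + 5·1 + 2.9·0.5 + 2.3·-0.5 + 1.1·1 + 4.3·1 + 2.8·0.5 + 4.8·0.5.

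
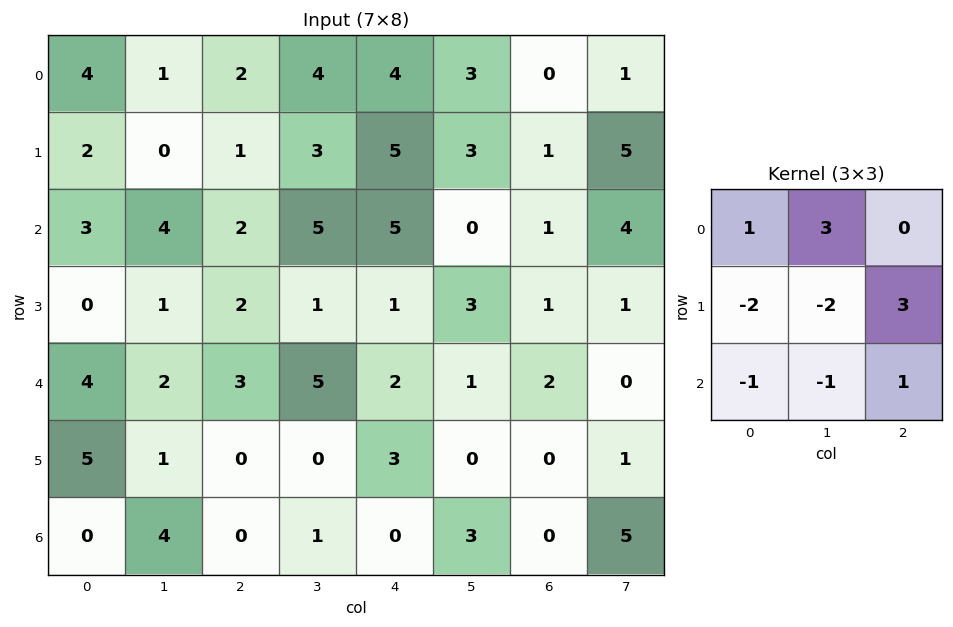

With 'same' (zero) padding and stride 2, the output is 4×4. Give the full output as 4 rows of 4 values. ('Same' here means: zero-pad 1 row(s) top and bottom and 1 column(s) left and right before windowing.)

Output[0,0]: The receptive field on the zero-padded input at this output position is [0 0 0 / 0 4 1 / 0 2 0]. Elementwise product with the kernel and sum: 0·1 + 0·3 + 0·-2 + 4·-2 + 1·3 + 0·-1 + 2·-1 + 0·1.
Output[0,1]: The receptive field on the zero-padded input at this output position is [0 0 0 / 1 2 4 / 0 1 3]. Elementwise product with the kernel and sum: 0·1 + 0·3 + 1·-2 + 2·-2 + 4·3 + 0·-1 + 1·-1 + 3·1.

-7 8 -12 -2
13 4 -1 13
-6 11 -10 1
27 -4 16 9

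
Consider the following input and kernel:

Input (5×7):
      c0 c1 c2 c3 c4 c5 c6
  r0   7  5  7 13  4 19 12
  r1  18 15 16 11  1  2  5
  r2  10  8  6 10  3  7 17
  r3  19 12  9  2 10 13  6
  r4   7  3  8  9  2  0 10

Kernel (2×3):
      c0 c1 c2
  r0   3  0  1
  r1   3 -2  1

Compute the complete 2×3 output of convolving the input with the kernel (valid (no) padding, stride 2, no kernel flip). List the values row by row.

68 52 28
78 54 36

Output[0,0]: The receptive field on the input at this output position is [7 5 7 / 18 15 16]. Elementwise product with the kernel and sum: 7·3 + 7·1 + 18·3 + 15·-2 + 16·1.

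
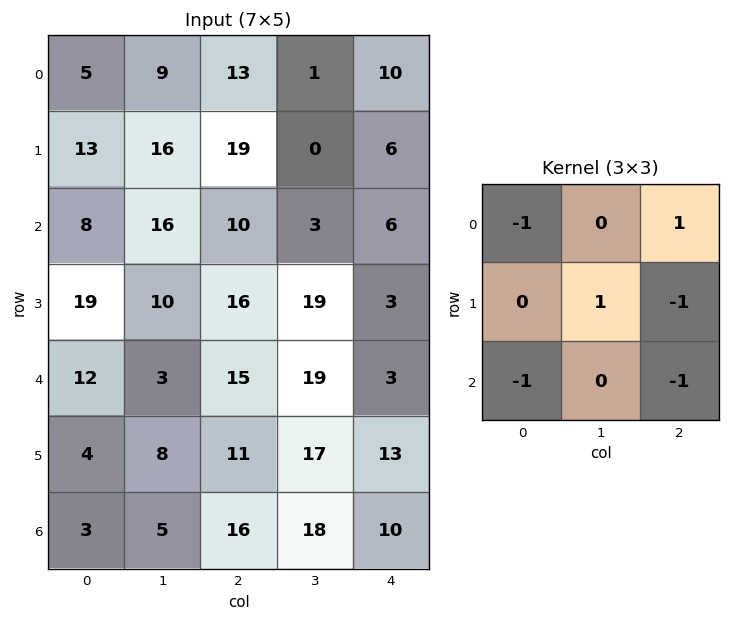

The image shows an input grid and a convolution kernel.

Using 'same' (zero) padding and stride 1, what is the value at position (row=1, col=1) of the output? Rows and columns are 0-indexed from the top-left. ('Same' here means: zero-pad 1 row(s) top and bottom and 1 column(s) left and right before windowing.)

-13

The receptive field on the zero-padded input at this output position is [5 9 13 / 13 16 19 / 8 16 10]. Elementwise product with the kernel and sum: 5·-1 + 13·1 + 16·1 + 19·-1 + 8·-1 + 10·-1.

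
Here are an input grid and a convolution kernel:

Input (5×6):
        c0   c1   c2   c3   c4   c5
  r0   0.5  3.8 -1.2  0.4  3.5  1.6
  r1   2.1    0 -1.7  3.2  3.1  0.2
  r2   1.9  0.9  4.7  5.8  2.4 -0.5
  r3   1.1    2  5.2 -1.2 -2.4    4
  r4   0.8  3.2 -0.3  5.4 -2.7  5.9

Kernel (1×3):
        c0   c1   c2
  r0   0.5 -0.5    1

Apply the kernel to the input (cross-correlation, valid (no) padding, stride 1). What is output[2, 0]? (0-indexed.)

The receptive field on the input at this output position is [1.9 0.9 4.7]. Elementwise product with the kernel and sum: 1.9·0.5 + 0.9·-0.5 + 4.7·1.

5.2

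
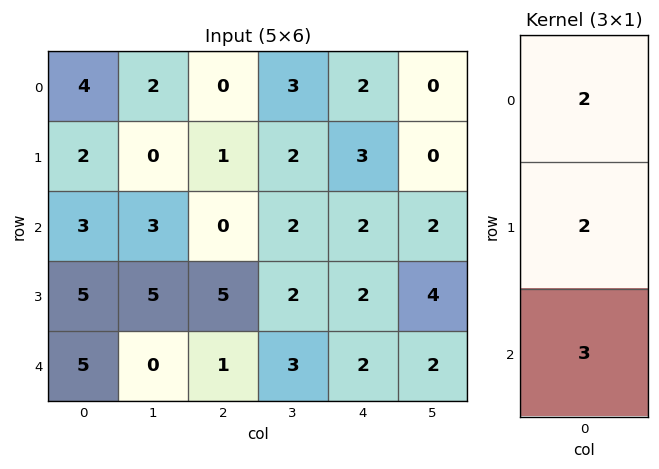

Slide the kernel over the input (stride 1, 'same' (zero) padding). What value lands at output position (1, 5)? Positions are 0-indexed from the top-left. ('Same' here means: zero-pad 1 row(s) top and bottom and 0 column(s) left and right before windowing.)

6

The receptive field on the zero-padded input at this output position is [0 / 0 / 2]. Elementwise product with the kernel and sum: 0·2 + 0·2 + 2·3.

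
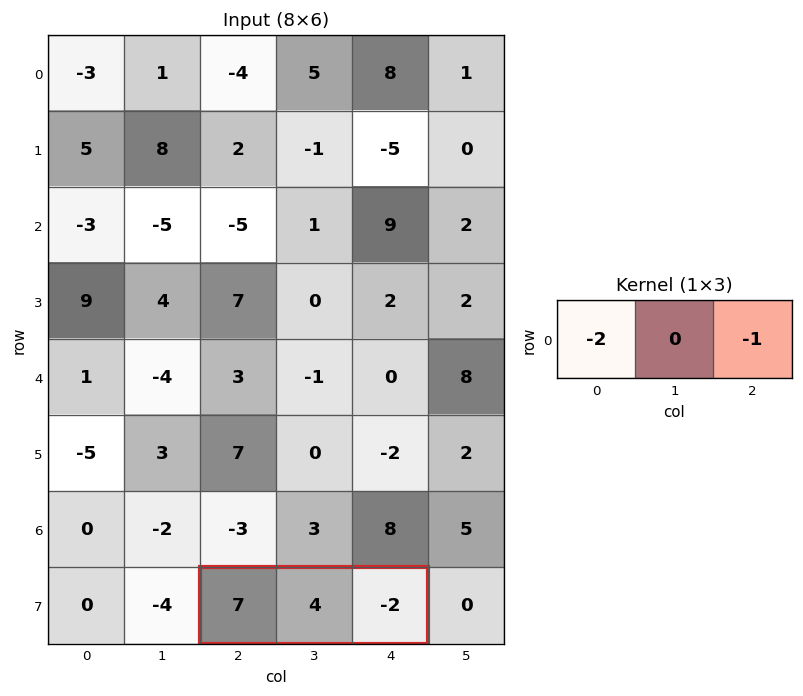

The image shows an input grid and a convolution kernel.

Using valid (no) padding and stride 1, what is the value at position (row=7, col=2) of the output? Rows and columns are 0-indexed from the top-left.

The receptive field on the input at this output position is [7 4 -2]. Elementwise product with the kernel and sum: 7·-2 + -2·-1.

-12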